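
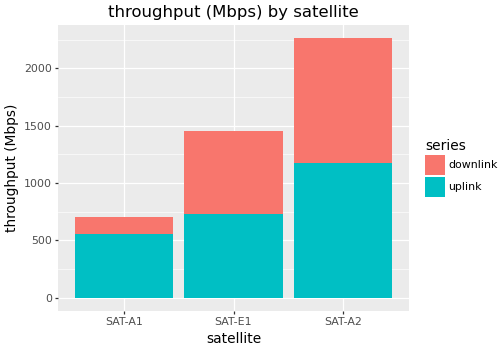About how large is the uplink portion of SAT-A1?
uplink top ≈ 600, bottom ≈ 0; segment ≈ 600.

≈ 600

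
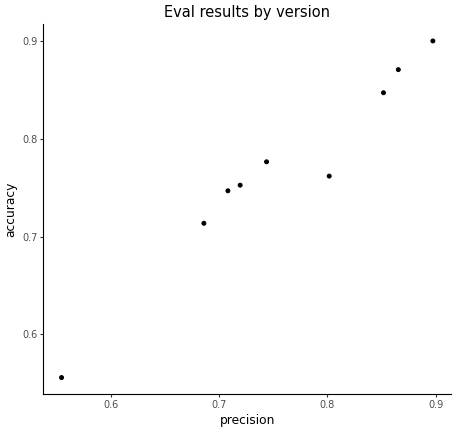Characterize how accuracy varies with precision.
Points are positively correlated; strong (|r| ≈ 1.0).

positive, strong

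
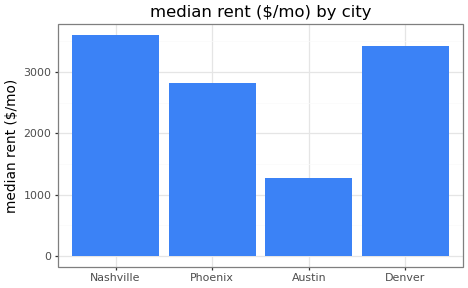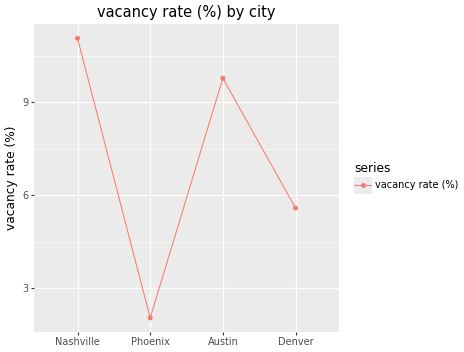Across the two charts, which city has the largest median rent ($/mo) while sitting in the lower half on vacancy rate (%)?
Chart 2 median vacancy rate (%) ≈ 8; below-median cities: Phoenix, Denver. Among those, Denver has the highest median rent ($/mo) (≈ 3500).

Denver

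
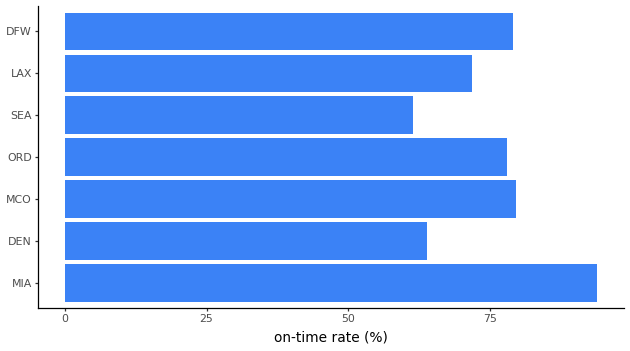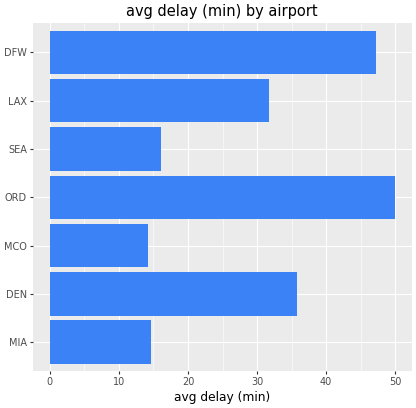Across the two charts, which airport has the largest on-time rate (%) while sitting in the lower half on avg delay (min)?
Chart 2 median avg delay (min) ≈ 30; below-median airports: MIA, MCO, SEA. Among those, MIA has the highest on-time rate (%) (≈ 90).

MIA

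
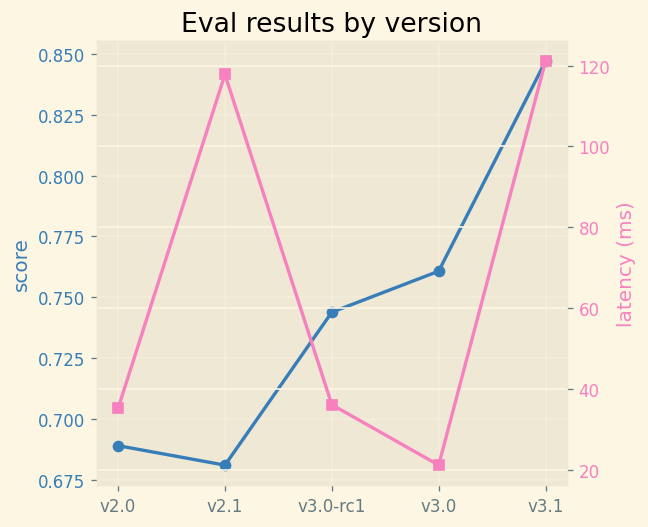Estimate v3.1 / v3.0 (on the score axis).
≈ 1.11×

v3.1 ≈ 0.84, v3.0 ≈ 0.76; 0.84/0.76 ≈ 1.11.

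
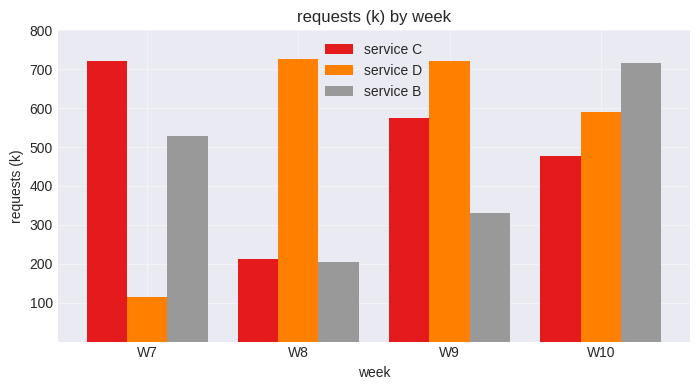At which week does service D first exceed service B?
W7: service D ≈ 100 vs service B ≈ 500 (not yet); W8: service D ≈ 700 vs service B ≈ 200 (first crossover).

W8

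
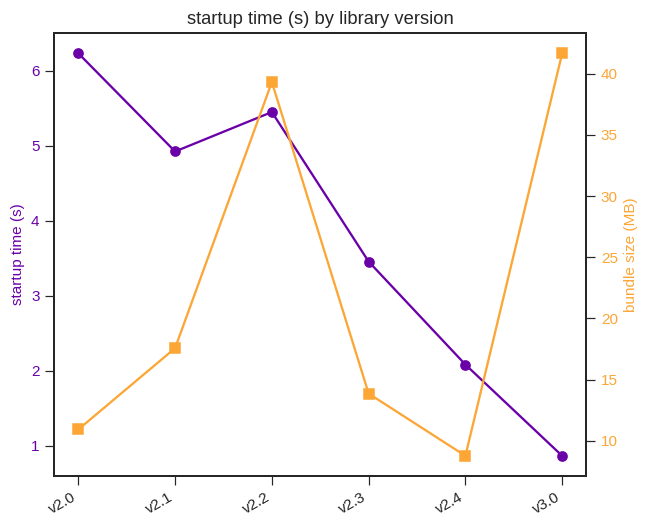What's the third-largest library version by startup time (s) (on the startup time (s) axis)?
v2.1

Top 4 (on the startup time (s) axis): v2.0 ≈ 6.0, v2.2 ≈ 5.5, v2.1 ≈ 5.0, v2.3 ≈ 3.5.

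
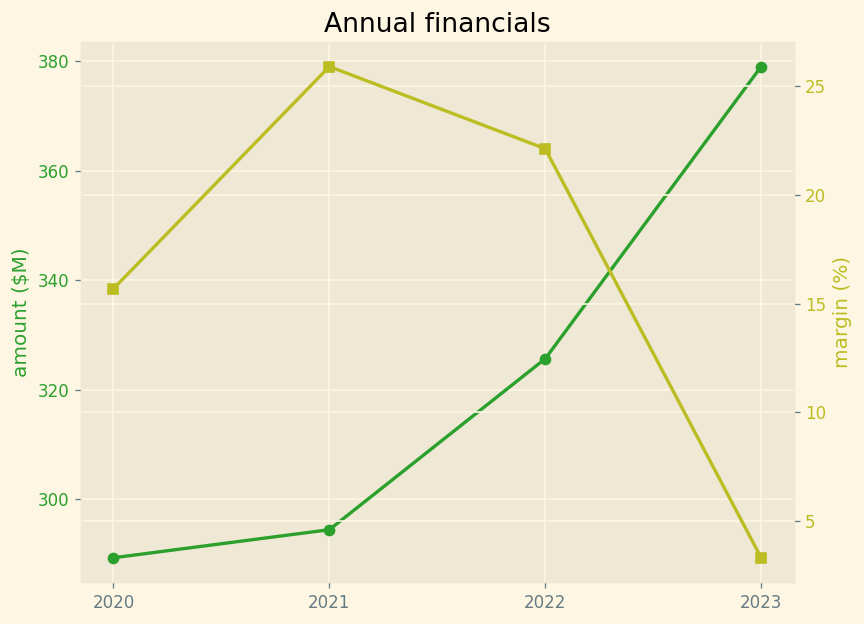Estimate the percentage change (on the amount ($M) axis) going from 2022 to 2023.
≈ +15.2%

2022 ≈ 330, 2023 ≈ 380; (380 − 330) / 330 ≈ +15.2%.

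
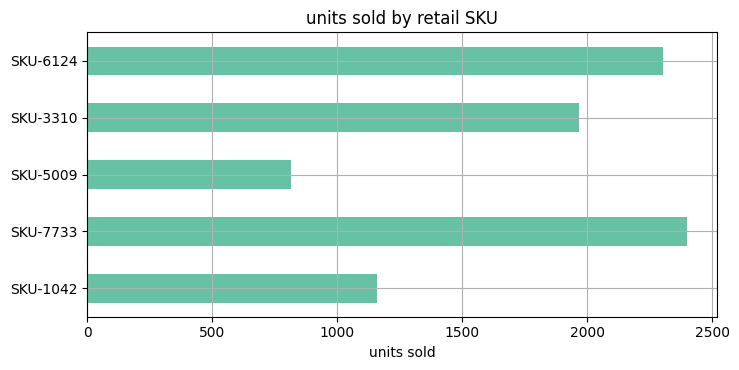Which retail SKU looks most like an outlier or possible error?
SKU-5009 ≈ 800; the rest sit between ≈ 1200 and ≈ 2400.

SKU-5009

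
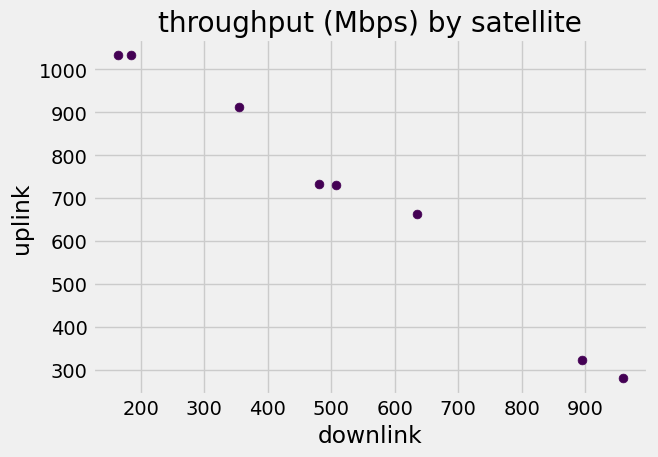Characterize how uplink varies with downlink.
Points are negatively correlated; strong (|r| ≈ 1.0).

negative, strong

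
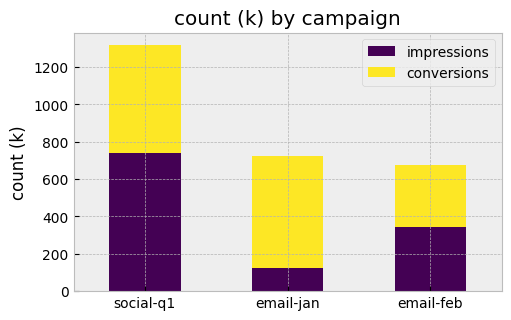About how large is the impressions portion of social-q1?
impressions top ≈ 800, bottom ≈ 0; segment ≈ 800.

≈ 800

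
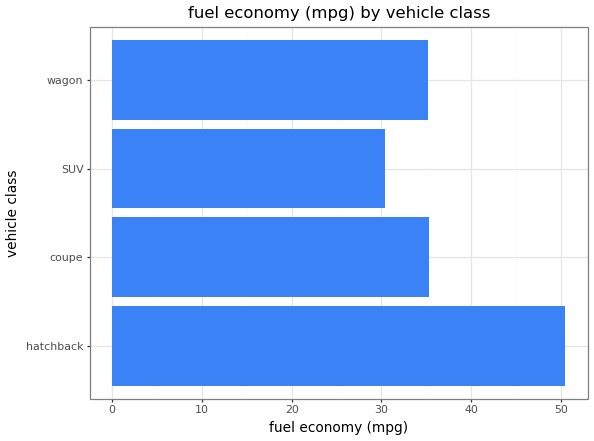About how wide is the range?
≈ 20

Max hatchback ≈ 50, min SUV ≈ 30; range ≈ 20.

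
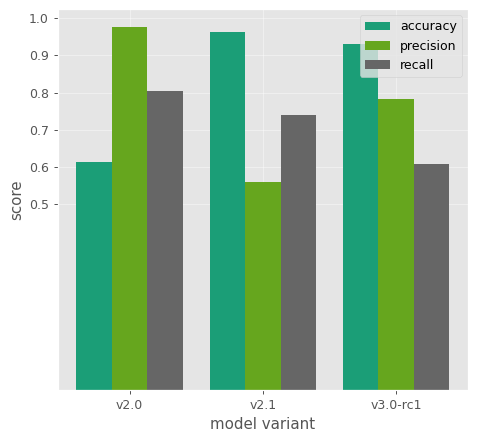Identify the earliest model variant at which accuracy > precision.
v2.1

v2.0: accuracy ≈ 0.6 vs precision ≈ 1.0 (not yet); v2.1: accuracy ≈ 1.0 vs precision ≈ 0.6 (first crossover).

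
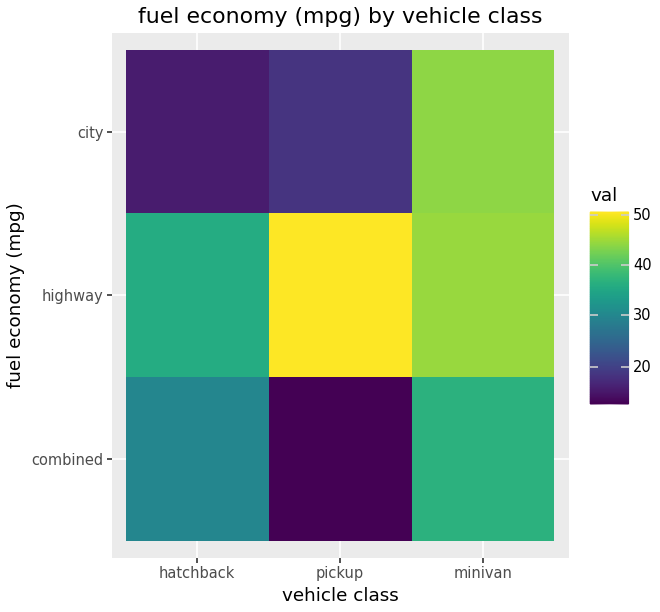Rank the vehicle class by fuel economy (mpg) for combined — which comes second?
hatchback

Top 3 for combined: minivan ≈ 35, hatchback ≈ 30, pickup ≈ 10.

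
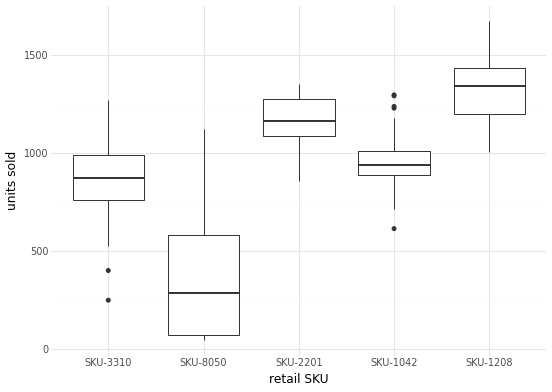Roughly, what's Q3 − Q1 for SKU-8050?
≈ 500

Q3 ≈ 600, Q1 ≈ 100; IQR ≈ 500.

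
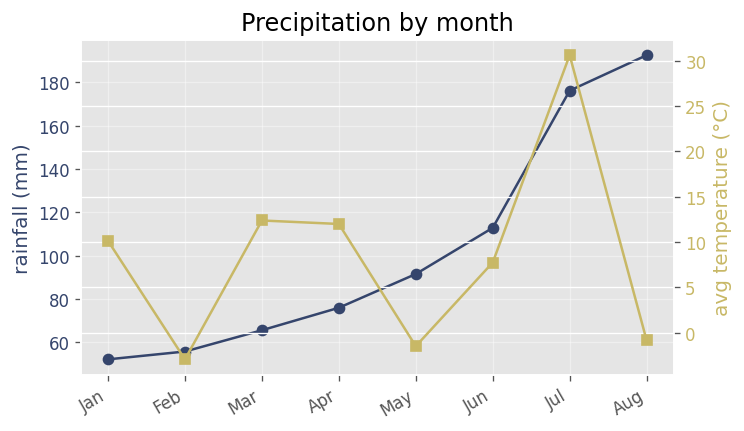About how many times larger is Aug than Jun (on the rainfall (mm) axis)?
Aug ≈ 200, Jun ≈ 120; 200/120 ≈ 1.67.

≈ 1.67×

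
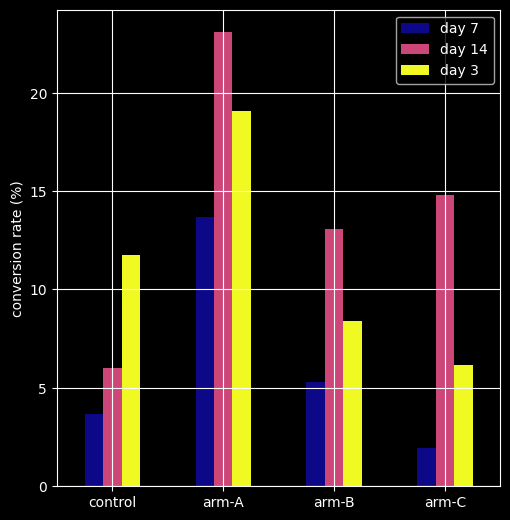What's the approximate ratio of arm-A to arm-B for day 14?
arm-A ≈ 24, arm-B ≈ 14; 24/14 ≈ 1.71.

≈ 1.71×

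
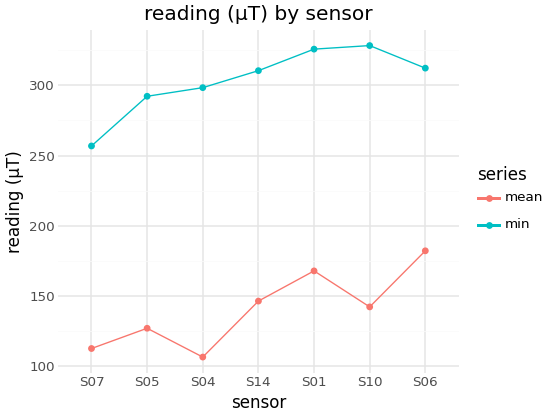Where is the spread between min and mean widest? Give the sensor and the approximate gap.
S04, ≈ 200 µT

S04: min ≈ 300, mean ≈ 100 → gap ≈ 200. Next-largest (S10) is only ≈ 180.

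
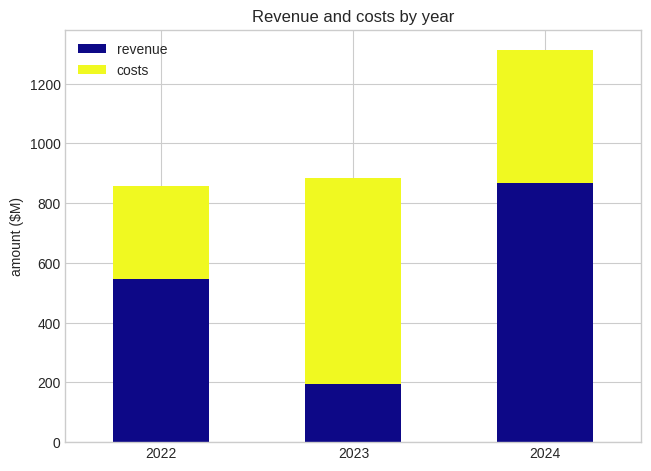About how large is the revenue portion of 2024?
revenue top ≈ 800, bottom ≈ 0; segment ≈ 800.

≈ 800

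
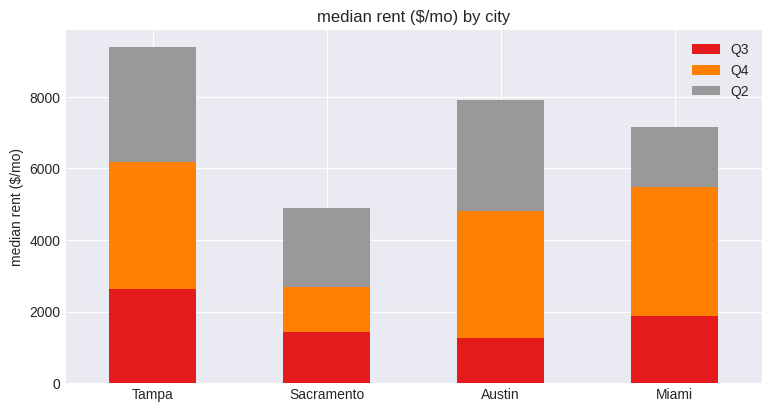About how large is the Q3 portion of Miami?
≈ 2000

Q3 top ≈ 2000, bottom ≈ 0; segment ≈ 2000.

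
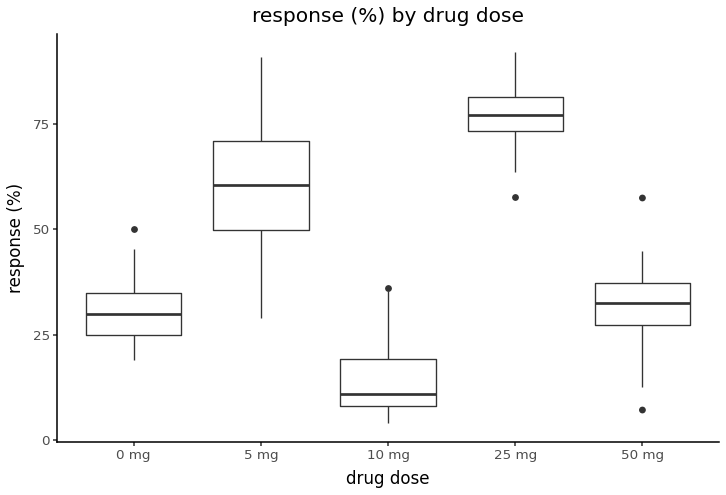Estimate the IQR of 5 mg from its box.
≈ 20

Q3 ≈ 70, Q1 ≈ 50; IQR ≈ 20.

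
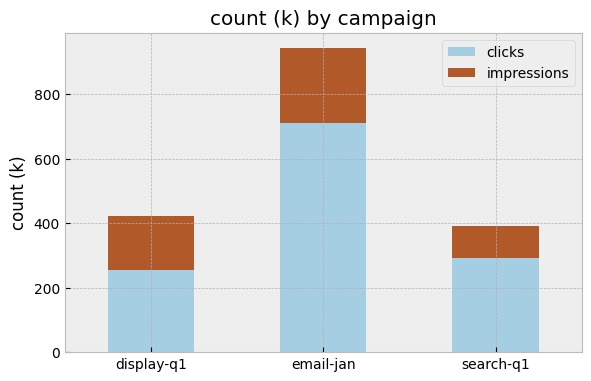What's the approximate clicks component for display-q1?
≈ 300

clicks top ≈ 300, bottom ≈ 0; segment ≈ 300.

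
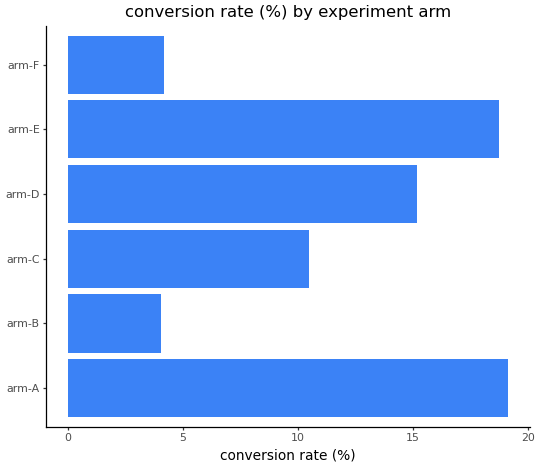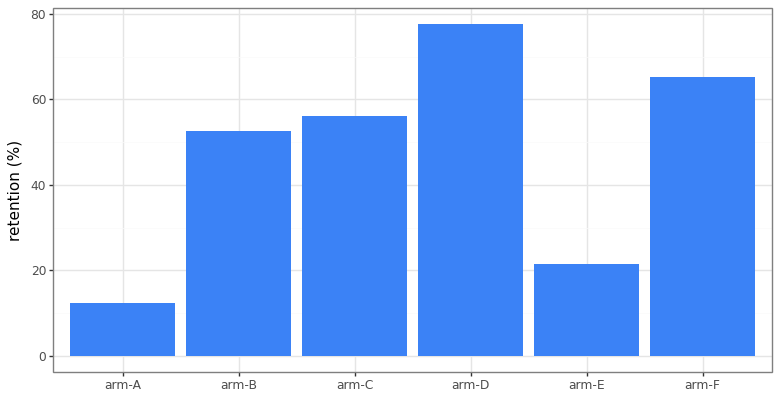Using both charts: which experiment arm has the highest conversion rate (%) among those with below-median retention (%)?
Chart 2 median retention (%) ≈ 50; below-median experiment arms: arm-A, arm-B, arm-E. Among those, arm-A has the highest conversion rate (%) (≈ 20).

arm-A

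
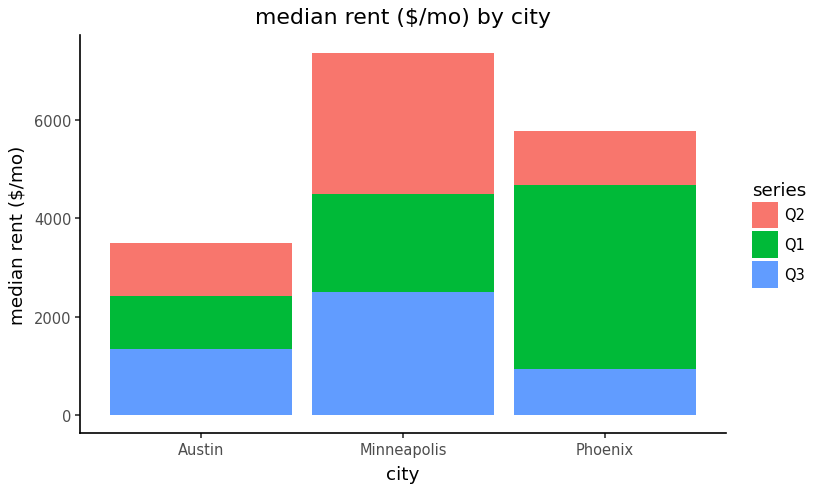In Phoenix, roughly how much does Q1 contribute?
≈ 4000

Q1 top ≈ 5000, bottom ≈ 1000; segment ≈ 4000.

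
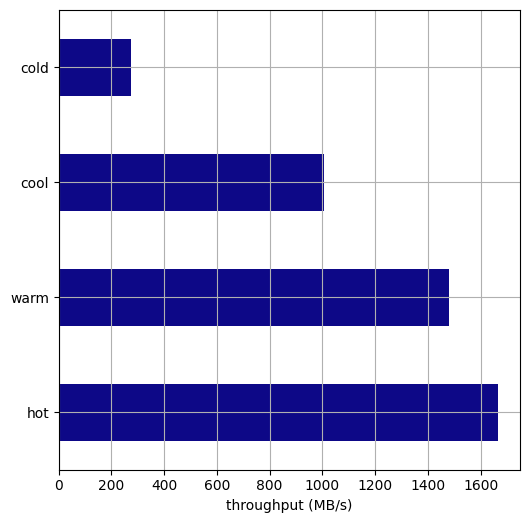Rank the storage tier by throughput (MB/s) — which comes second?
warm

Top 3: hot ≈ 1600, warm ≈ 1400, cool ≈ 1000.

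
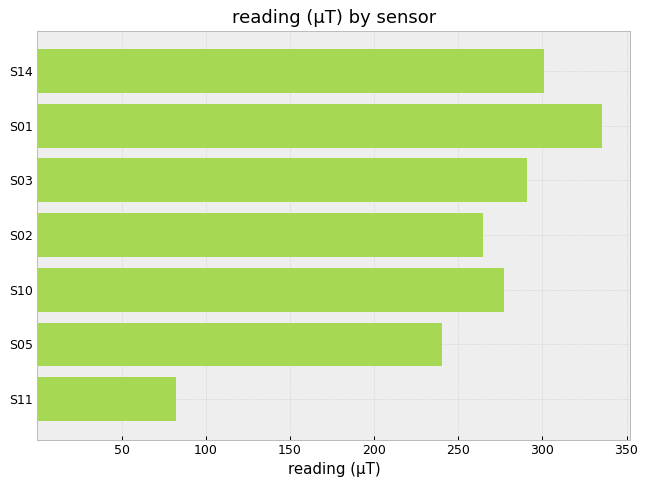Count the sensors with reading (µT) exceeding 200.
6

Above 200: S14, S01, S03, S02, S10, S05.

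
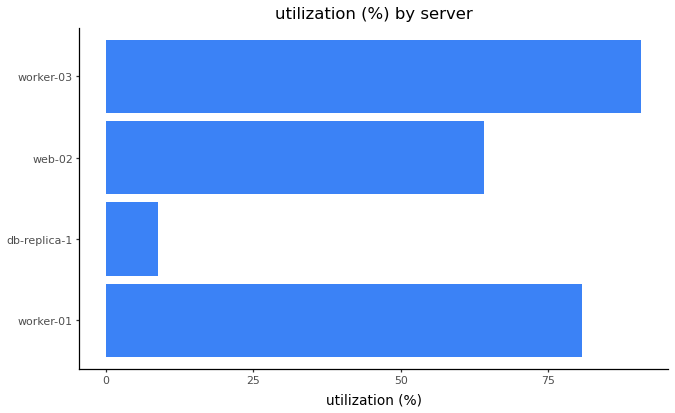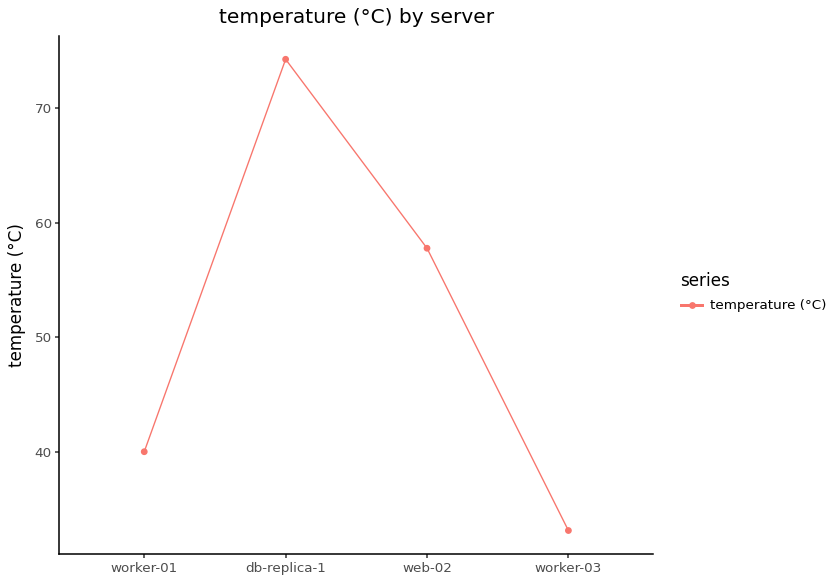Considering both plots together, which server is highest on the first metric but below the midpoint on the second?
worker-03

Chart 2 median temperature (°C) ≈ 50; below-median servers: worker-01, worker-03. Among those, worker-03 has the highest utilization (%) (≈ 90).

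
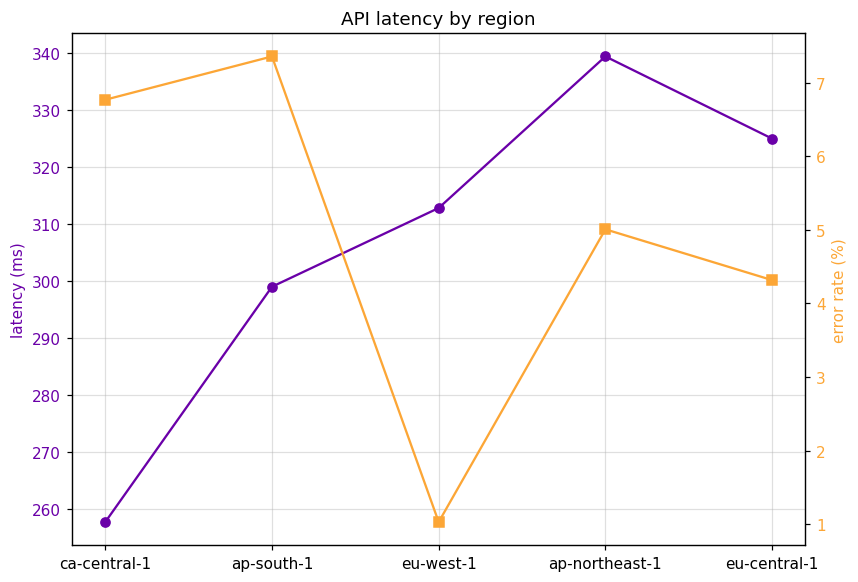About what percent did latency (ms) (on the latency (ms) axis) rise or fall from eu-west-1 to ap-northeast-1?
eu-west-1 ≈ 310, ap-northeast-1 ≈ 340; (340 − 310) / 310 ≈ +9.7%.

≈ +9.7%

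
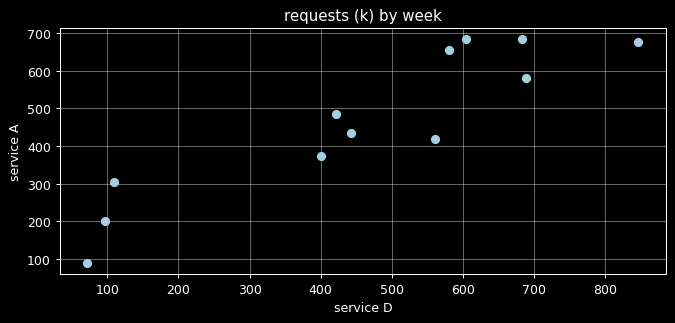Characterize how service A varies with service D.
positive, strong

Points are positively correlated; strong (|r| ≈ 0.9).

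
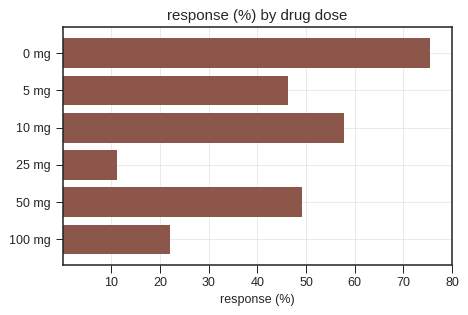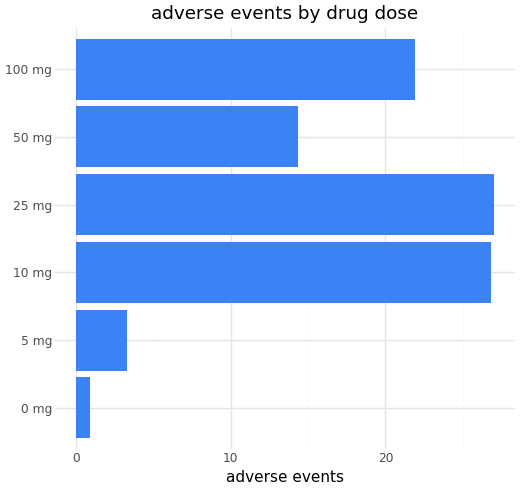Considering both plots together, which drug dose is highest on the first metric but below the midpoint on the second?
0 mg

Chart 2 median adverse events ≈ 20; below-median drug doses: 0 mg, 5 mg, 50 mg. Among those, 0 mg has the highest response (%) (≈ 80).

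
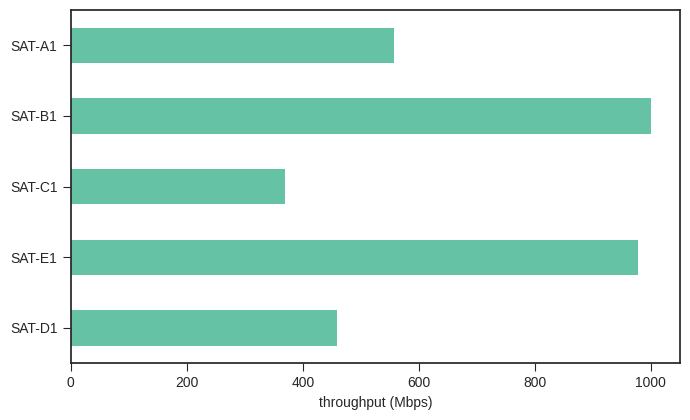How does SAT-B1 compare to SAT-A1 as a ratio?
≈ 1.67×

SAT-B1 ≈ 1000, SAT-A1 ≈ 600; 1000/600 ≈ 1.67.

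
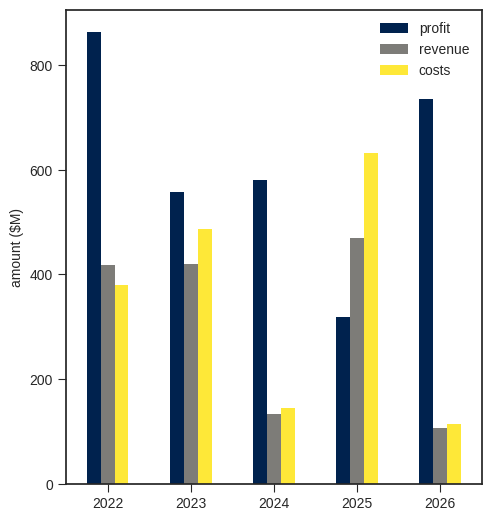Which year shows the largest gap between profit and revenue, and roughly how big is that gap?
2026, ≈ 600 $M

2026: profit ≈ 700, revenue ≈ 100 → gap ≈ 600. Next-largest (2024) is only ≈ 500.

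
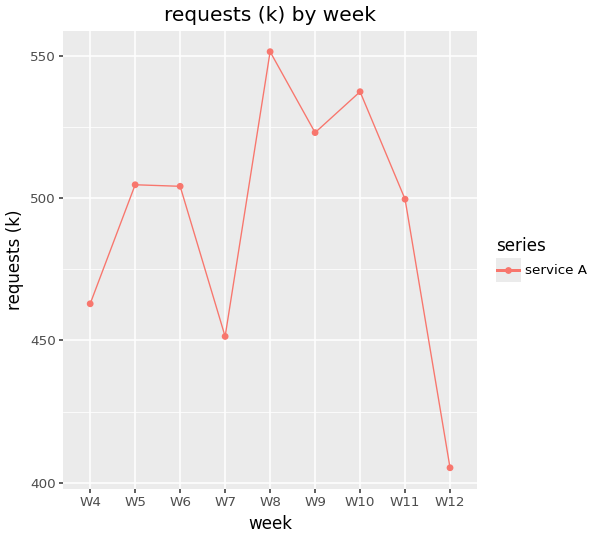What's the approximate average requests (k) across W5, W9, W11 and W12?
(500 + 520 + 500 + 400) / 4 ≈ 480.

≈ 480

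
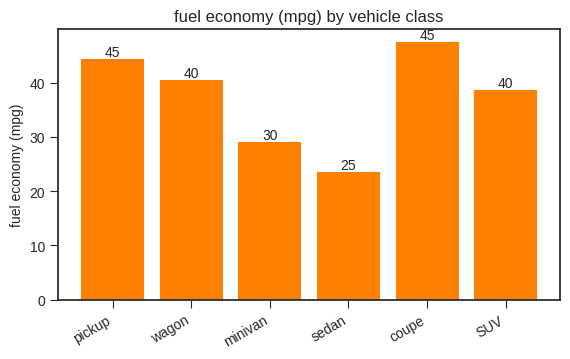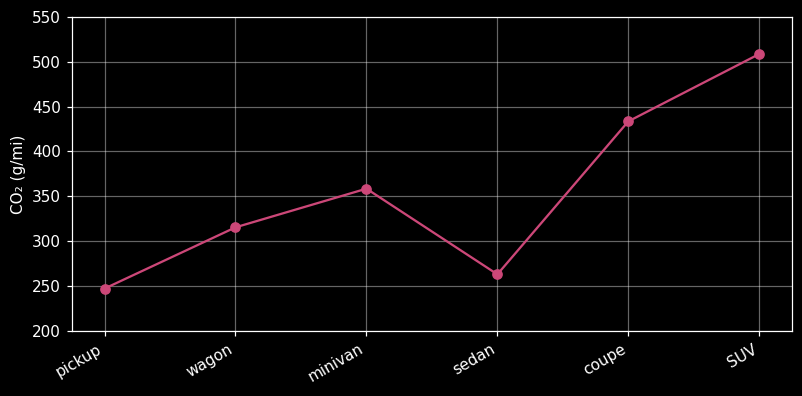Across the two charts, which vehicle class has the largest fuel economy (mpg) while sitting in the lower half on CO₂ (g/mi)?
Chart 2 median CO₂ (g/mi) ≈ 350; below-median vehicle classes: pickup, wagon, sedan. Among those, pickup has the highest fuel economy (mpg) (≈ 45).

pickup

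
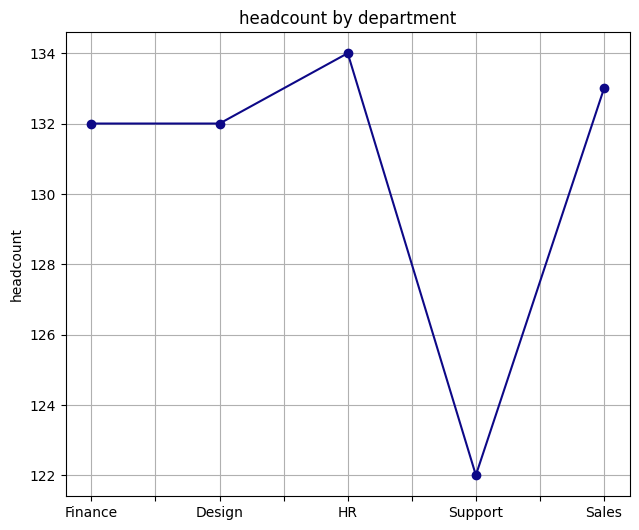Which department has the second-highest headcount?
Sales

Top 3: HR ≈ 134, Sales ≈ 133, Design ≈ 132.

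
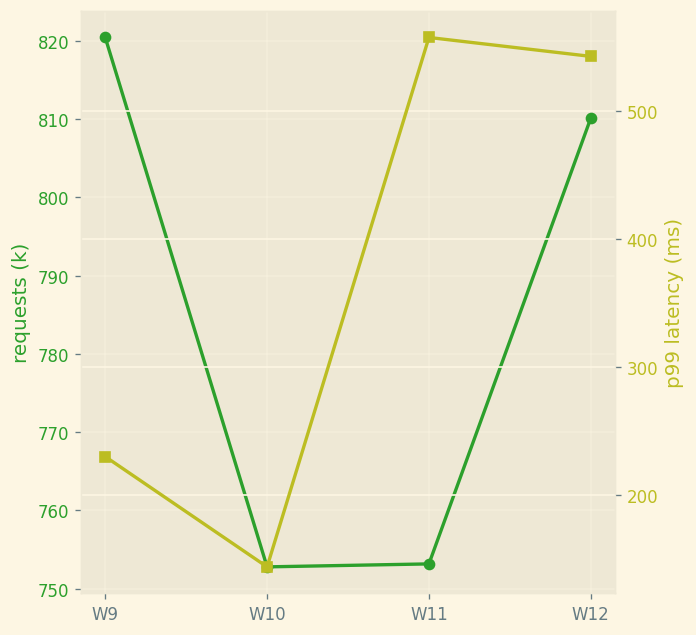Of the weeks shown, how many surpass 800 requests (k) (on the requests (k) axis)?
2

Above 800: W9, W12.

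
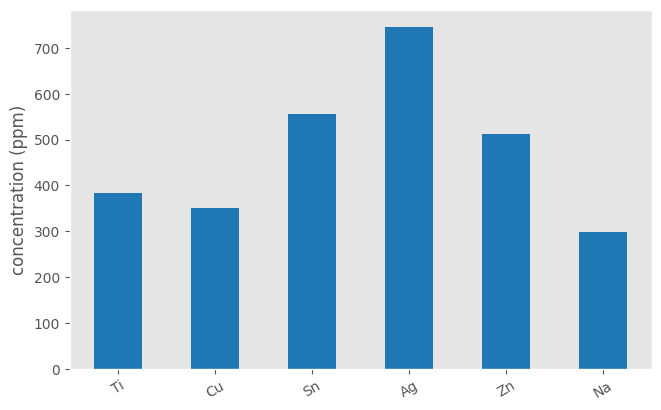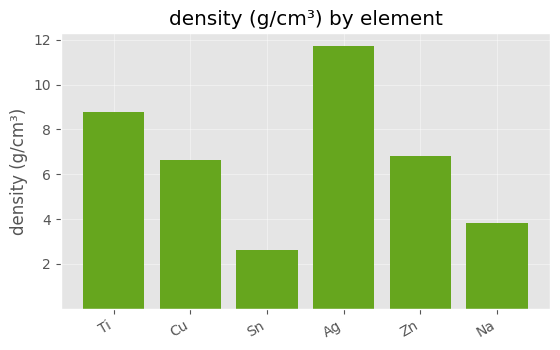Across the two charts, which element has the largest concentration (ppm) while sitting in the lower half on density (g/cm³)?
Sn

Chart 2 median density (g/cm³) ≈ 6; below-median elements: Cu, Sn, Na. Among those, Sn has the highest concentration (ppm) (≈ 600).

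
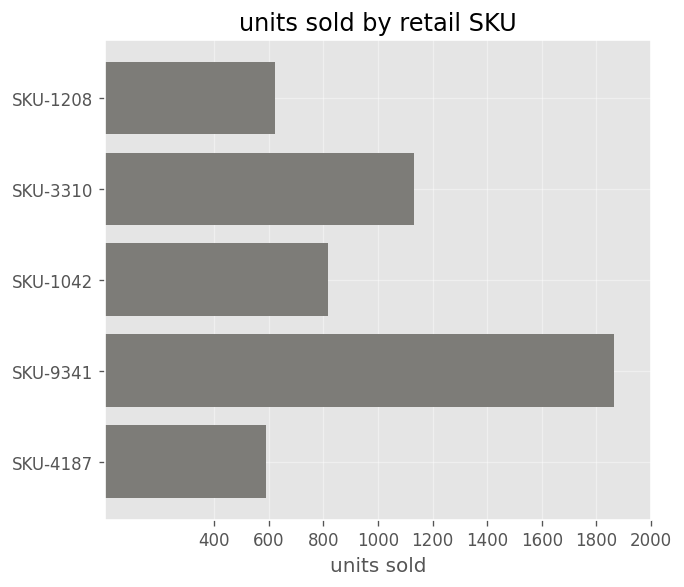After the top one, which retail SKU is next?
SKU-3310

Top 3: SKU-9341 ≈ 1800, SKU-3310 ≈ 1200, SKU-1042 ≈ 800.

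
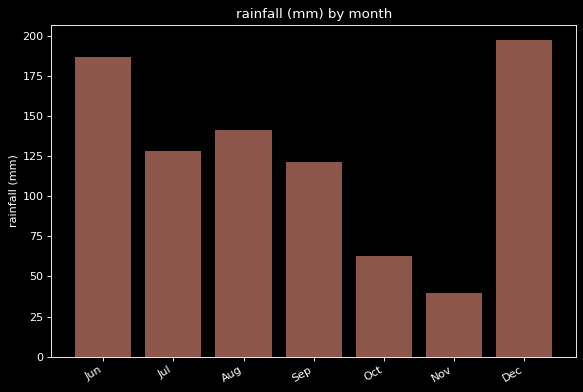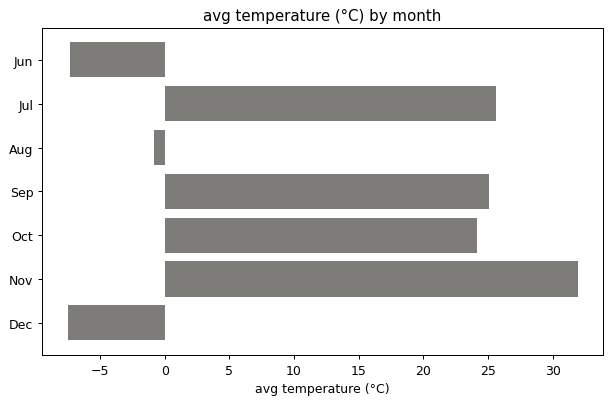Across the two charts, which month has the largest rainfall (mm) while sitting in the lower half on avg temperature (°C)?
Chart 2 median avg temperature (°C) ≈ 25; below-median months: Jun, Aug, Dec. Among those, Dec has the highest rainfall (mm) (≈ 200).

Dec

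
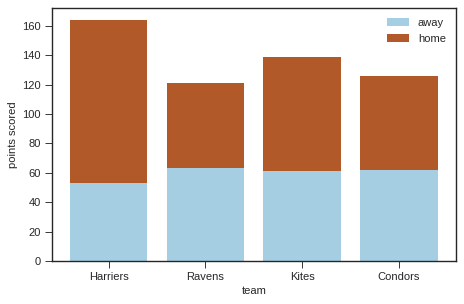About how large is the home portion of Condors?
≈ 60

home top ≈ 120, bottom ≈ 60; segment ≈ 60.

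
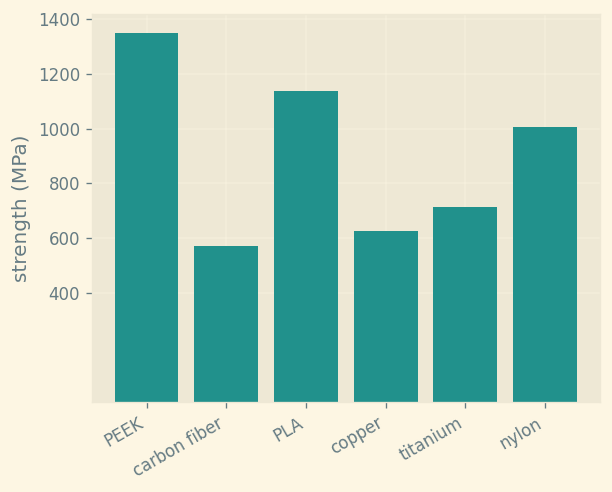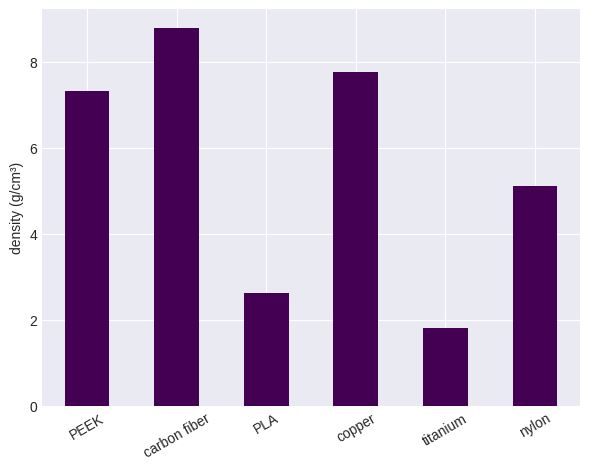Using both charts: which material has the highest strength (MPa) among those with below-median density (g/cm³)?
Chart 2 median density (g/cm³) ≈ 6; below-median materials: PLA, titanium, nylon. Among those, PLA has the highest strength (MPa) (≈ 1200).

PLA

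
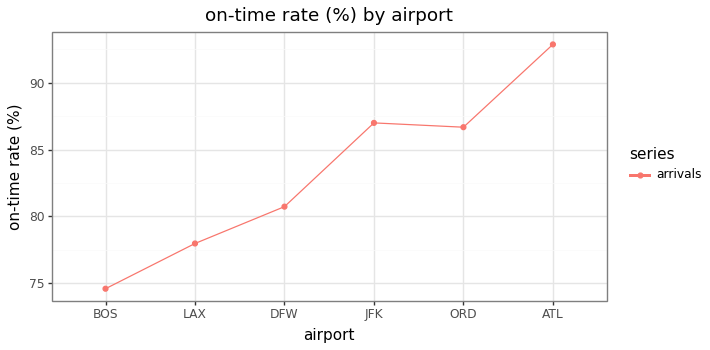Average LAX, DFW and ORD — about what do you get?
≈ 81

(78 + 80 + 86) / 3 ≈ 81.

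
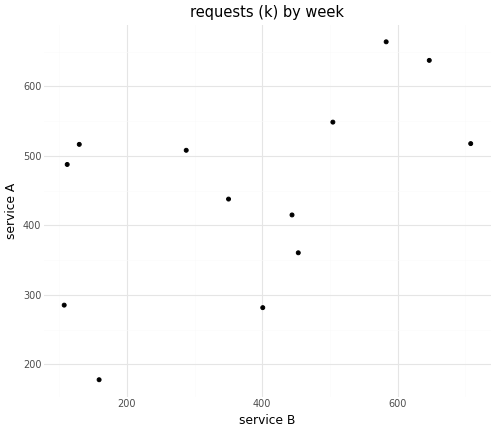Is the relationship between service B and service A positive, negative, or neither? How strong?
Points are positively correlated; moderate (|r| ≈ 0.5).

positive, moderate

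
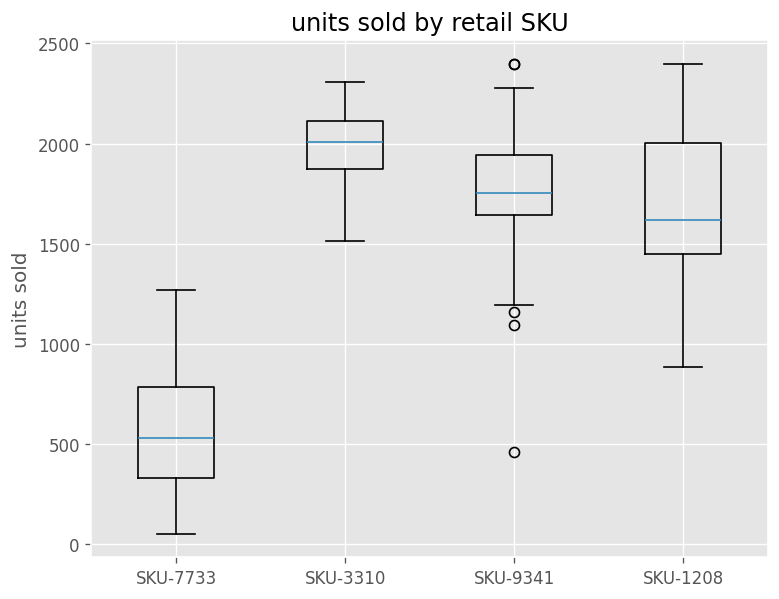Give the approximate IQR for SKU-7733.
≈ 400

Q3 ≈ 800, Q1 ≈ 400; IQR ≈ 400.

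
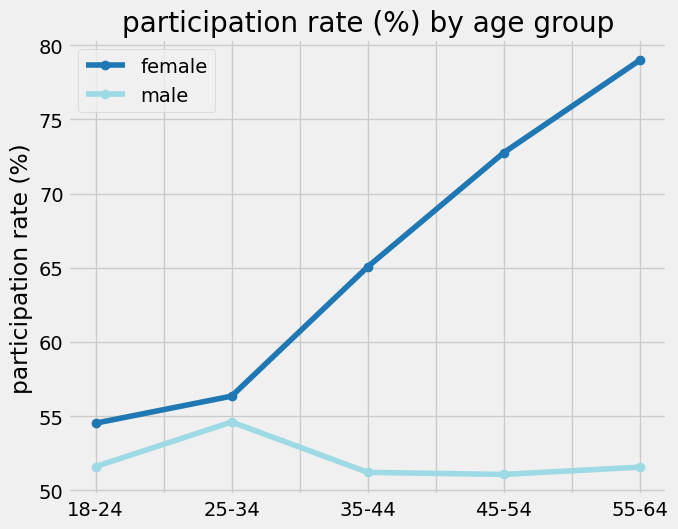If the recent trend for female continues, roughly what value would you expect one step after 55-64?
Last three: 65, 75, 80 → slope ≈ 7.5/step → next ≈ 87.5.

≈ 87.5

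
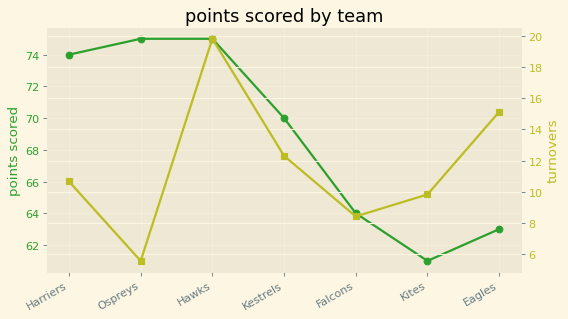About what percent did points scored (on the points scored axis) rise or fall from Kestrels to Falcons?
Kestrels ≈ 70, Falcons ≈ 64; (64 − 70) / 70 ≈ -8.6%.

≈ -8.6%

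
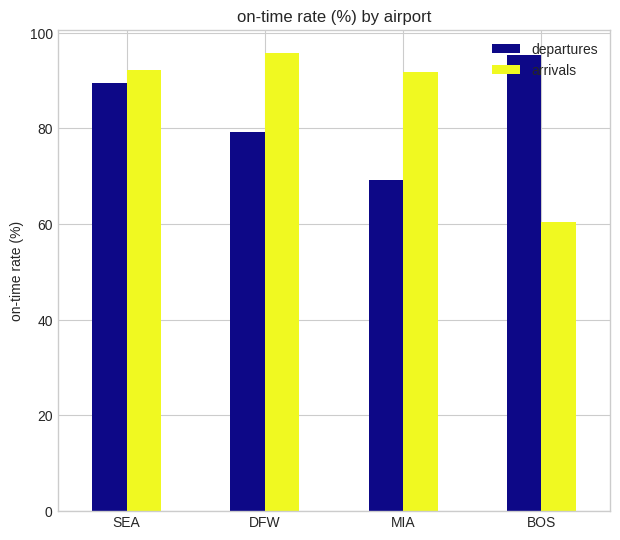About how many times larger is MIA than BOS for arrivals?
≈ 1.5×

MIA ≈ 90, BOS ≈ 60; 90/60 ≈ 1.5.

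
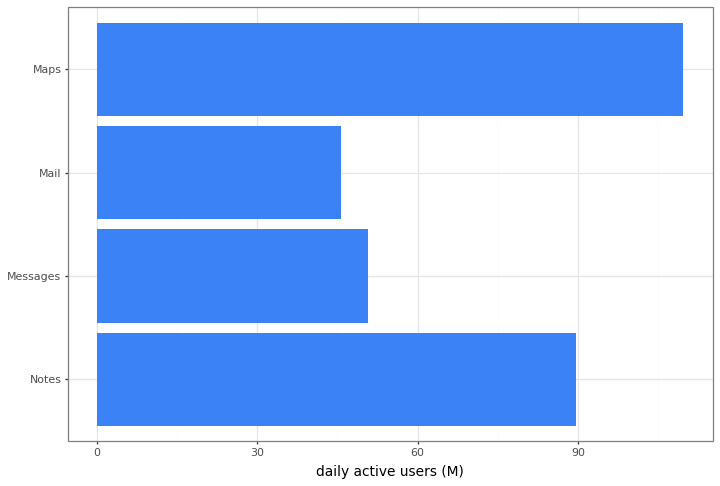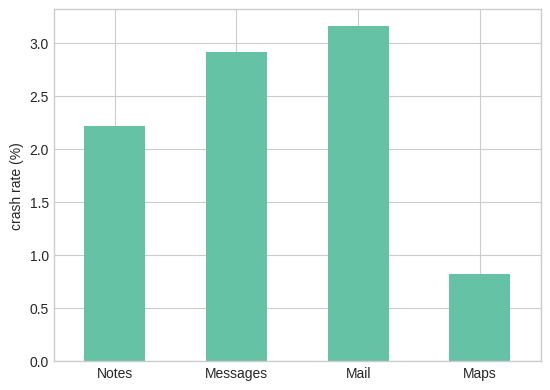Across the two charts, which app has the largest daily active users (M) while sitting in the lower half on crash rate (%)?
Chart 2 median crash rate (%) ≈ 2.5; below-median apps: Notes, Maps. Among those, Maps has the highest daily active users (M) (≈ 100).

Maps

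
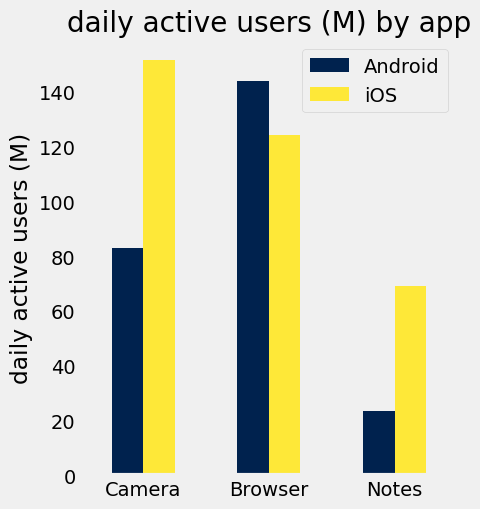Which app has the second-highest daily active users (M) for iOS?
Browser

Top 3 for iOS: Camera ≈ 160, Browser ≈ 120, Notes ≈ 60.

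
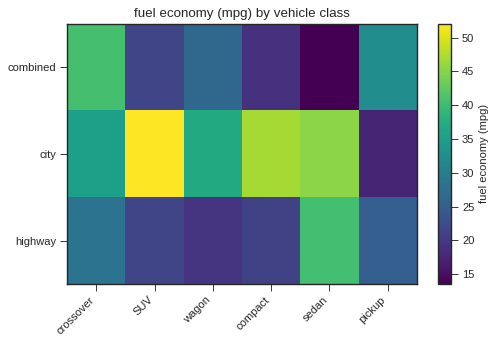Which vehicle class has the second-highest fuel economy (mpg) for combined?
Top 3 for combined: crossover ≈ 40, pickup ≈ 30, wagon ≈ 25.

pickup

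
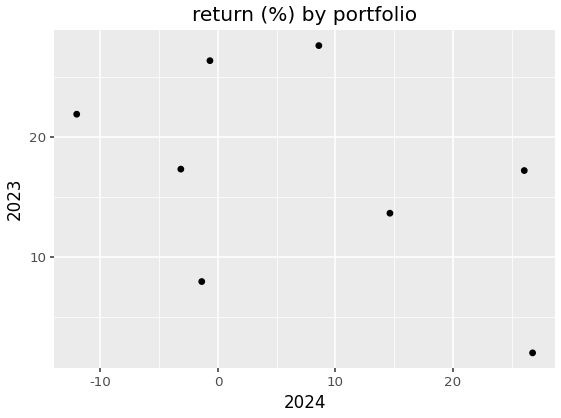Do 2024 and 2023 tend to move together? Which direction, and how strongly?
Points are negatively correlated; moderate (|r| ≈ 0.5).

negative, moderate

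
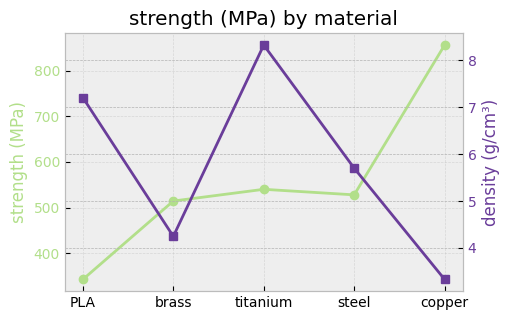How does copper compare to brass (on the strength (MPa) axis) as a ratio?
copper ≈ 850, brass ≈ 500; 850/500 ≈ 1.7.

≈ 1.7×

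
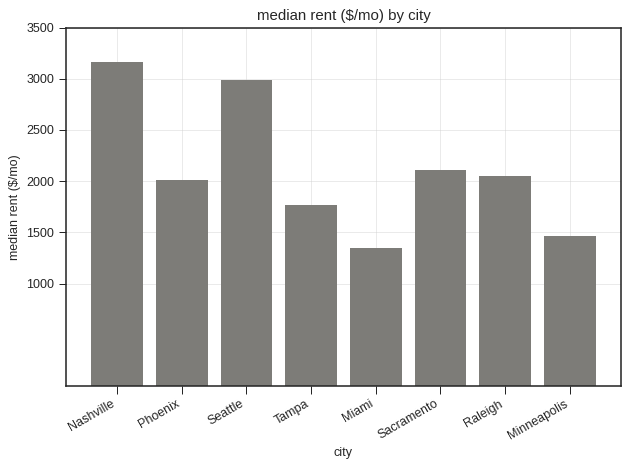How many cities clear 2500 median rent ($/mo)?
2

Above 2500: Nashville, Seattle.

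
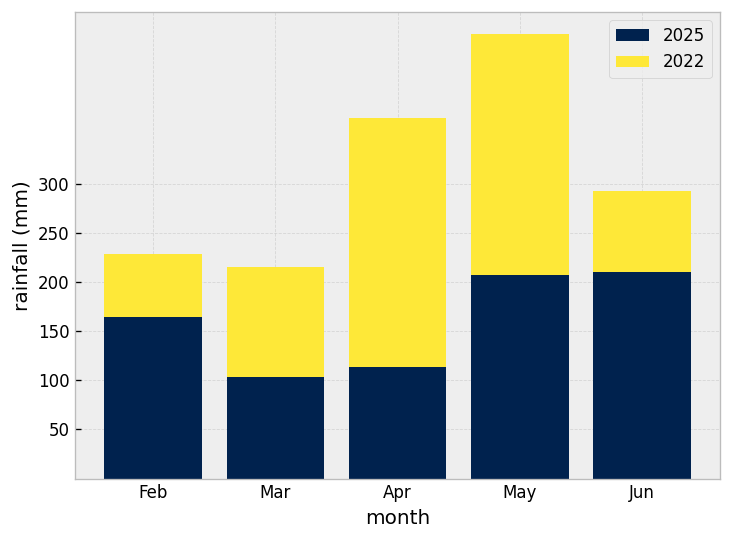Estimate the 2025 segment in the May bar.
≈ 200

2025 top ≈ 200, bottom ≈ 0; segment ≈ 200.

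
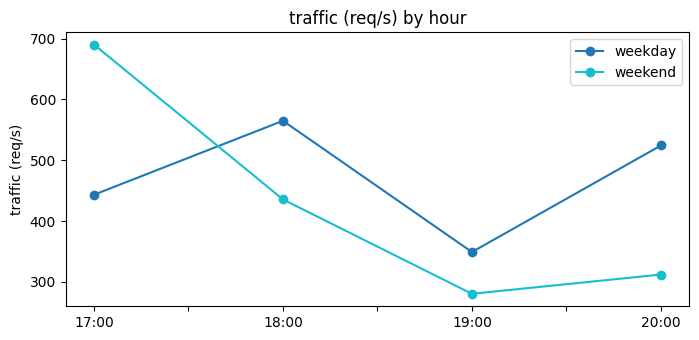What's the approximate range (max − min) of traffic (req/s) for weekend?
Max 17:00 ≈ 700, min 19:00 ≈ 300; range ≈ 400.

≈ 400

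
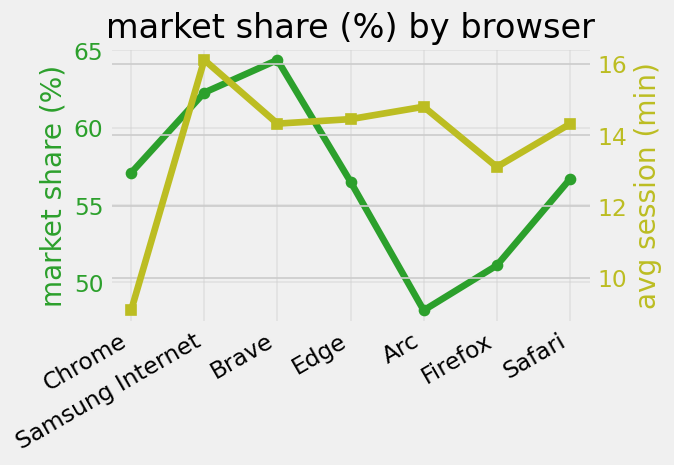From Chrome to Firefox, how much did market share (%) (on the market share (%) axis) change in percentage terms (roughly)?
Chrome ≈ 58, Firefox ≈ 52; (52 − 58) / 58 ≈ -10.3%.

≈ -10.3%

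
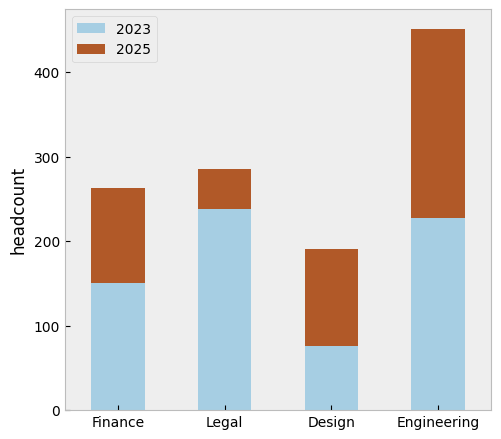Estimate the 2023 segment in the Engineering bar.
≈ 250

2023 top ≈ 250, bottom ≈ 0; segment ≈ 250.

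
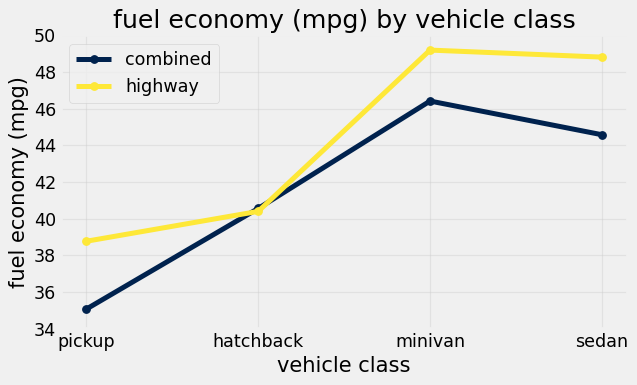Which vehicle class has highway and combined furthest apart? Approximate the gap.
sedan, ≈ 4 mpg

sedan: highway ≈ 48, combined ≈ 44 → gap ≈ 4. Next-largest (pickup) is only ≈ 2.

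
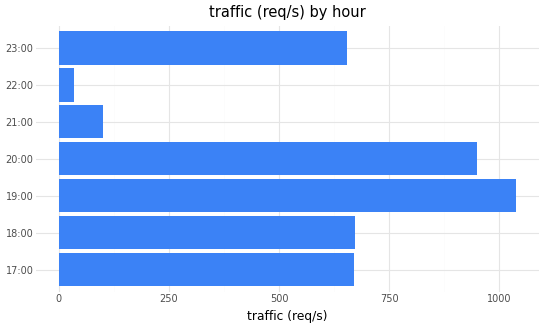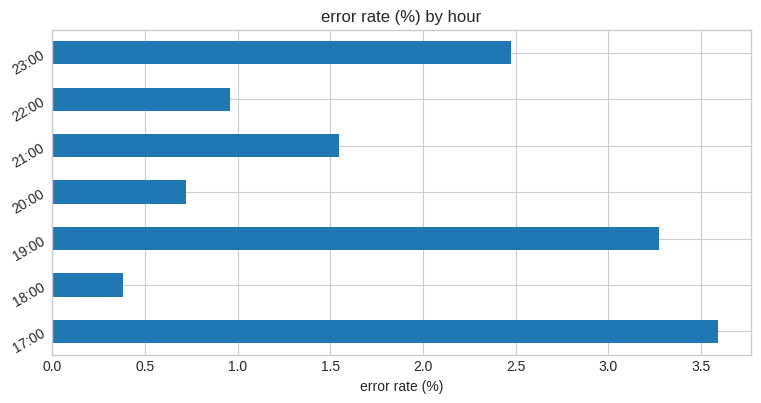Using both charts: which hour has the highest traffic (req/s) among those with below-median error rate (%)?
20:00

Chart 2 median error rate (%) ≈ 1.5; below-median hours: 18:00, 20:00, 22:00. Among those, 20:00 has the highest traffic (req/s) (≈ 900).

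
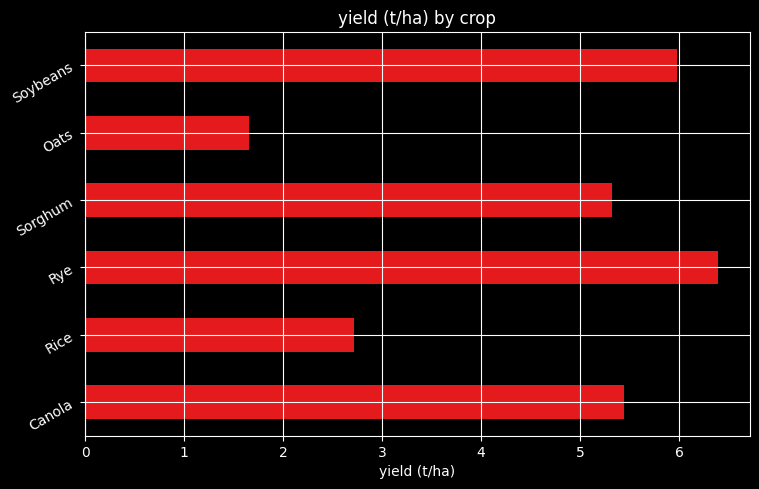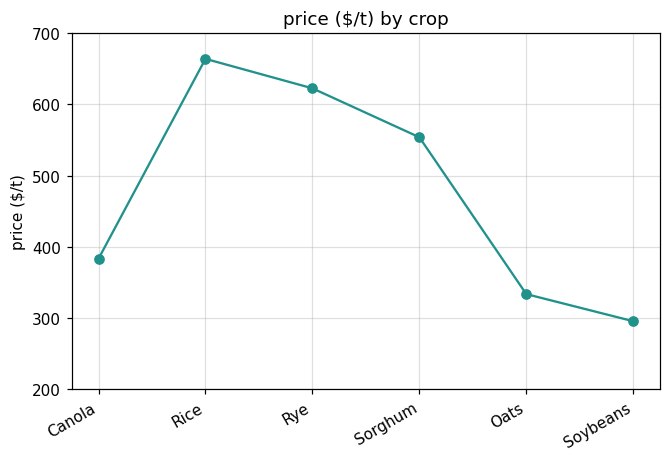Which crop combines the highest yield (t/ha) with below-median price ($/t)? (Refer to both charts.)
Chart 2 median price ($/t) ≈ 500; below-median crops: Canola, Oats, Soybeans. Among those, Soybeans has the highest yield (t/ha) (≈ 6).

Soybeans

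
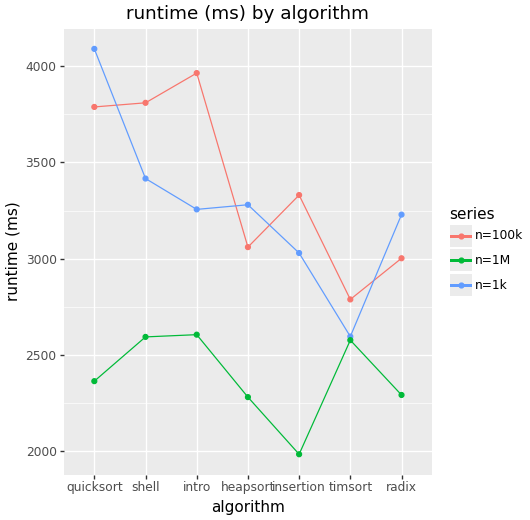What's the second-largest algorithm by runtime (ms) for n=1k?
Top 3 for n=1k: quicksort ≈ 4000, shell ≈ 3400, heapsort ≈ 3200.

shell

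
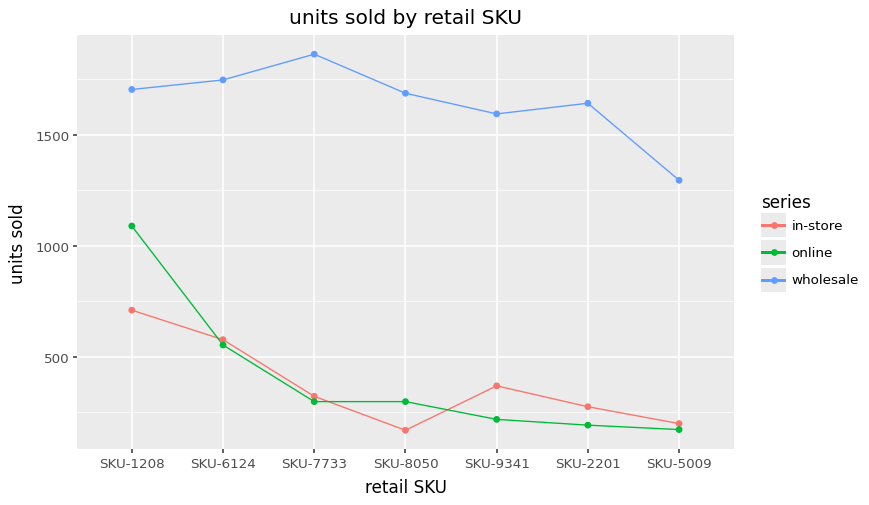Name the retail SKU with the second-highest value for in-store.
SKU-6124

Top 3 for in-store: SKU-1208 ≈ 800, SKU-6124 ≈ 600, SKU-9341 ≈ 400.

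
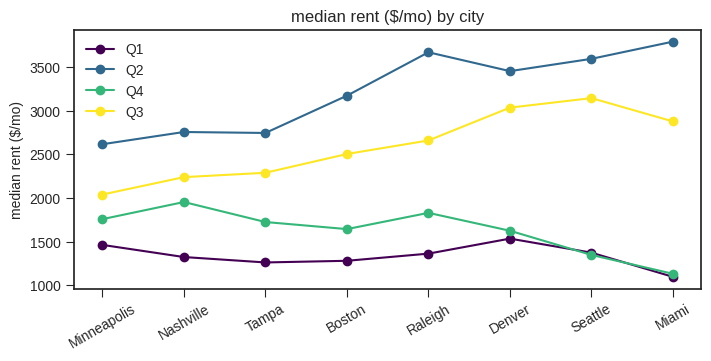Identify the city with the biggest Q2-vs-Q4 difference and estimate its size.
Miami, ≈ 3000 $/mo

Miami: Q2 ≈ 4000, Q4 ≈ 1000 → gap ≈ 3000. Next-largest (Seattle) is only ≈ 2000.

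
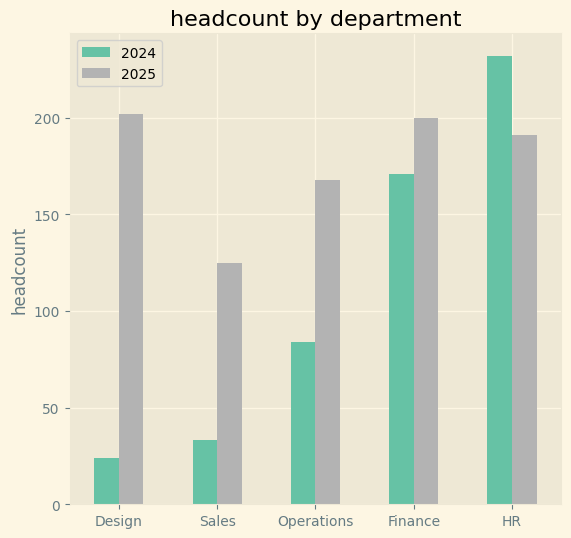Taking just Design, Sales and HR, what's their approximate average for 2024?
(20 + 40 + 240) / 3 ≈ 100.

≈ 100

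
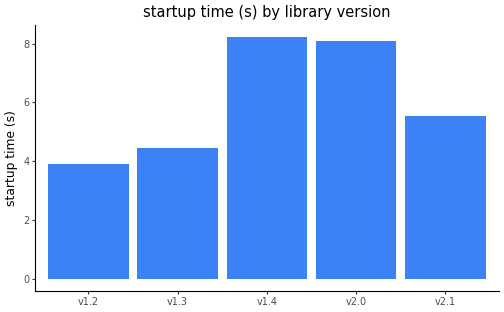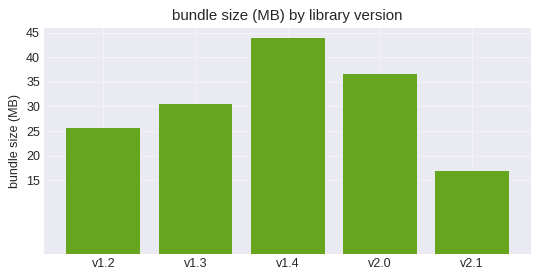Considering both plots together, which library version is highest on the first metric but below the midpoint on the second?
v2.1

Chart 2 median bundle size (MB) ≈ 30; below-median library versions: v1.2, v2.1. Among those, v2.1 has the highest startup time (s) (≈ 6).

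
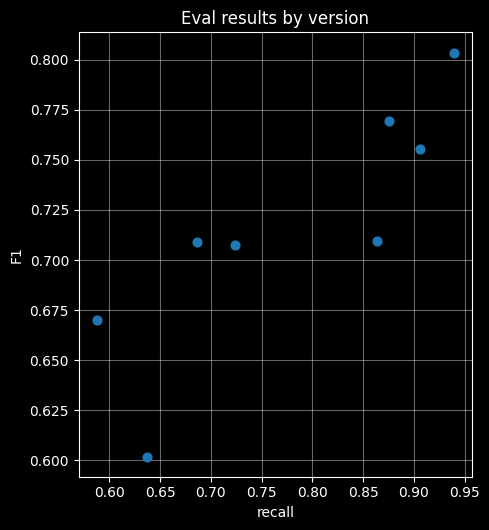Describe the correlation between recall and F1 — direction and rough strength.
Points are positively correlated; strong (|r| ≈ 0.8).

positive, strong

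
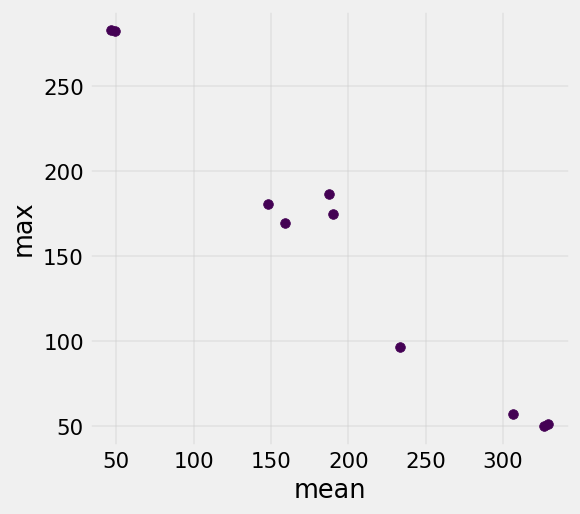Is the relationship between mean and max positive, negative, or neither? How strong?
Points are negatively correlated; strong (|r| ≈ 1.0).

negative, strong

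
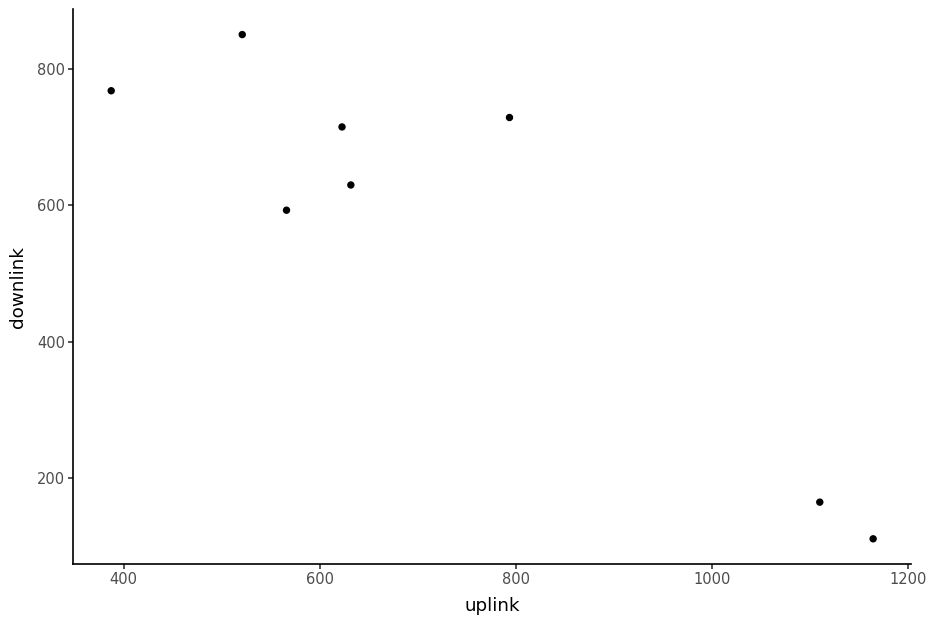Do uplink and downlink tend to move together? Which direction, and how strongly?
Points are negatively correlated; strong (|r| ≈ 0.9).

negative, strong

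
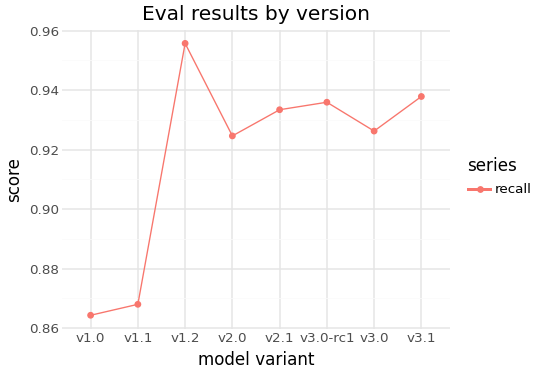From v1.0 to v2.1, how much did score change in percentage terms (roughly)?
v1.0 ≈ 0.86, v2.1 ≈ 0.93; (0.93 − 0.86) / 0.86 ≈ +8.1%.

≈ +8.1%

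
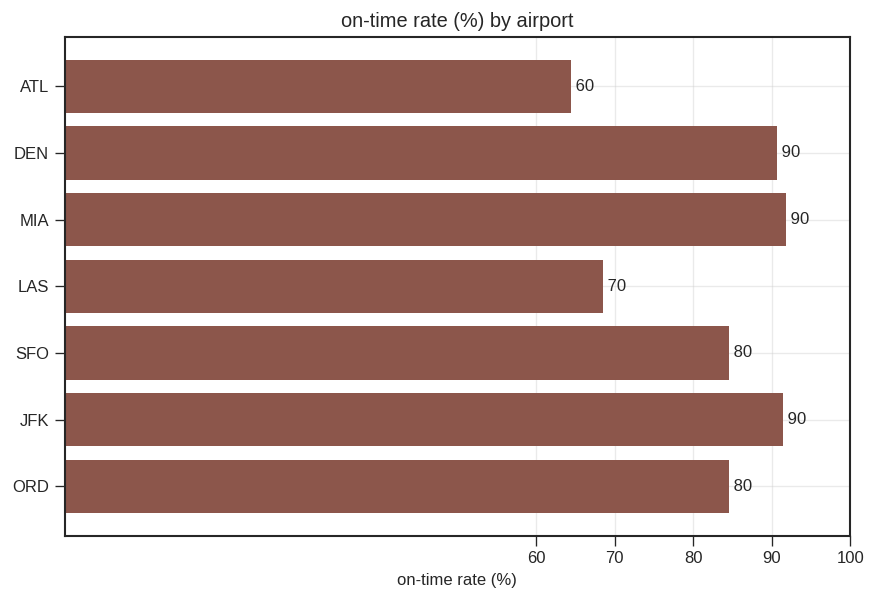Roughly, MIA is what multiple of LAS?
MIA ≈ 90, LAS ≈ 70; 90/70 ≈ 1.29.

≈ 1.29×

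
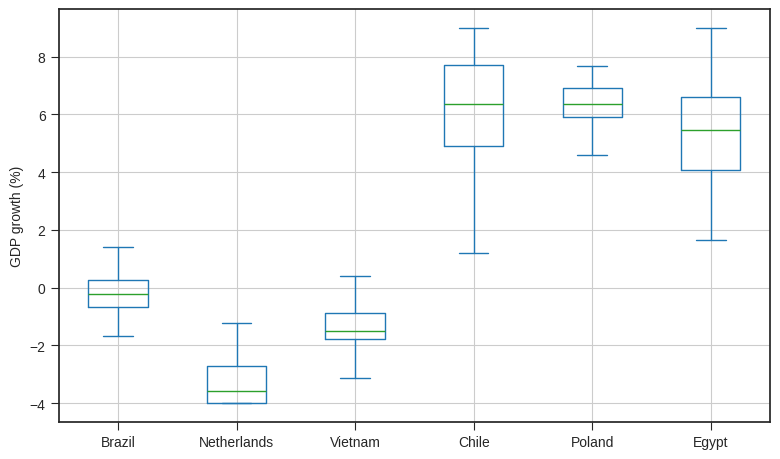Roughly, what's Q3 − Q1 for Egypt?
≈ 3

Q3 ≈ 7, Q1 ≈ 4; IQR ≈ 3.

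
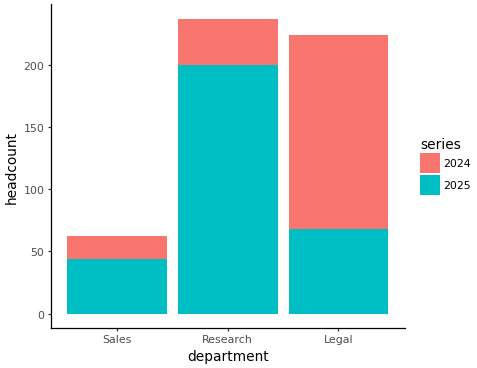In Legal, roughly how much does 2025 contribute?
≈ 60

2025 top ≈ 60, bottom ≈ 0; segment ≈ 60.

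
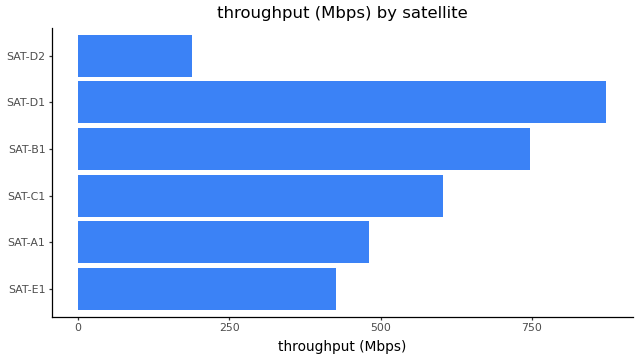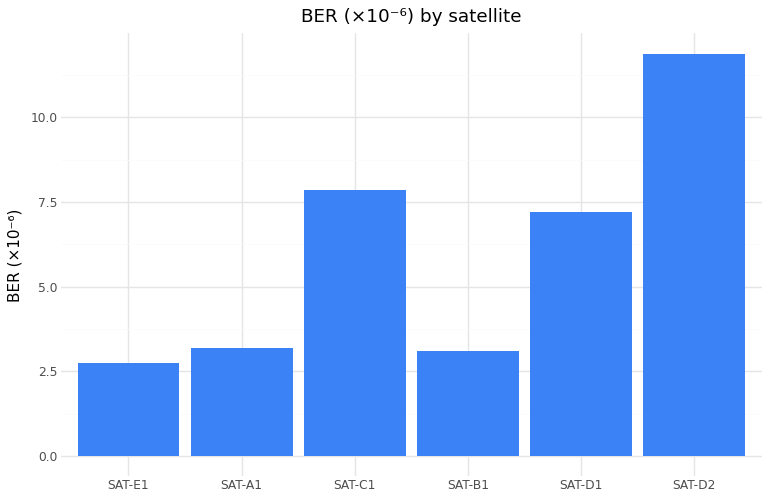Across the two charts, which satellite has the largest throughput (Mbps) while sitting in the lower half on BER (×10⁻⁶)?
SAT-B1

Chart 2 median BER (×10⁻⁶) ≈ 6; below-median satellites: SAT-E1, SAT-A1, SAT-B1. Among those, SAT-B1 has the highest throughput (Mbps) (≈ 700).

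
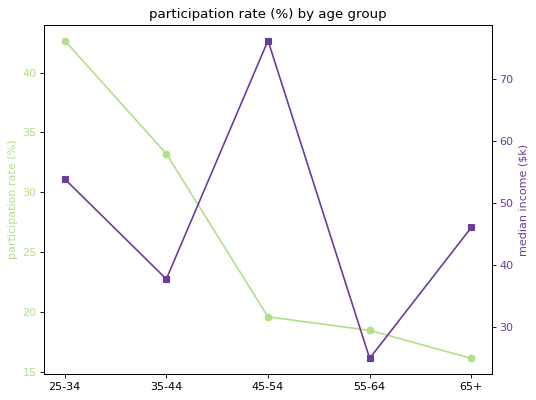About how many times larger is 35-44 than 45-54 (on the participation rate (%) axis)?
35-44 ≈ 35, 45-54 ≈ 20; 35/20 ≈ 1.75.

≈ 1.75×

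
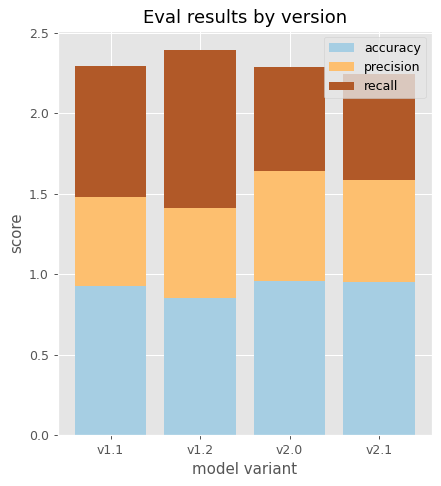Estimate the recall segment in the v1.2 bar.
≈ 1.0

recall top ≈ 2.4, bottom ≈ 1.4; segment ≈ 1.0.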